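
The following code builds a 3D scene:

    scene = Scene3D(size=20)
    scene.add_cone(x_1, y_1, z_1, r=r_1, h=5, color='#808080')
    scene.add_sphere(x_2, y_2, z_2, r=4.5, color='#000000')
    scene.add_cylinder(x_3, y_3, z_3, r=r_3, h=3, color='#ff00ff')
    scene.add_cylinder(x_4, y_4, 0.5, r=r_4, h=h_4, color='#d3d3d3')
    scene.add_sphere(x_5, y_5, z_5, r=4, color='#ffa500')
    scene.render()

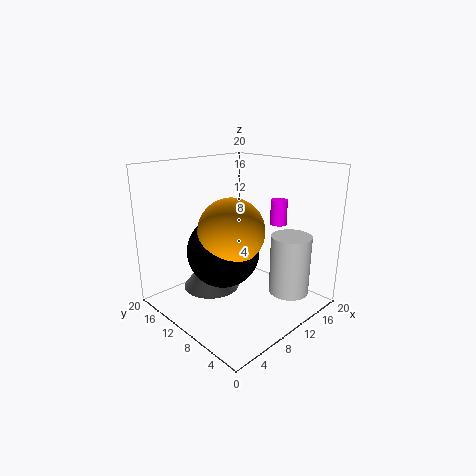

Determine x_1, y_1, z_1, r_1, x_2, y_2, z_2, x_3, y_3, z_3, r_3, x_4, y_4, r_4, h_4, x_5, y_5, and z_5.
x_1 = 7.5, y_1 = 13, z_1 = 2.5, r_1 = 4, x_2 = 5.5, y_2 = 8, z_2 = 10, x_3 = 10.5, y_3 = 3.5, z_3 = 13.5, r_3 = 1, x_4 = 17, y_4 = 6, r_4 = 3, h_4 = 9, x_5 = 5.5, y_5 = 6.5, z_5 = 13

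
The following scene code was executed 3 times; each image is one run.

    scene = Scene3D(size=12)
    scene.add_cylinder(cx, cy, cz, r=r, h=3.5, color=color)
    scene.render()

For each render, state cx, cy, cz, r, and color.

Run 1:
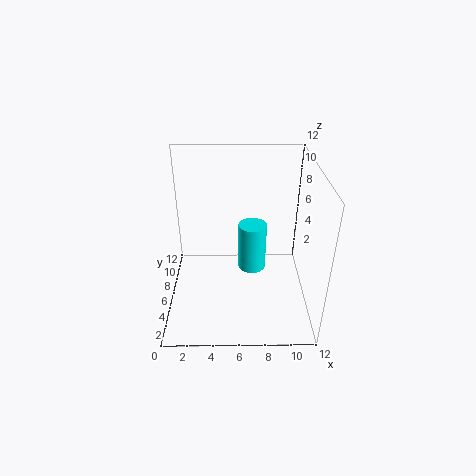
cx = 7, cy = 3, cz = 5.5, r = 1, color = 'cyan'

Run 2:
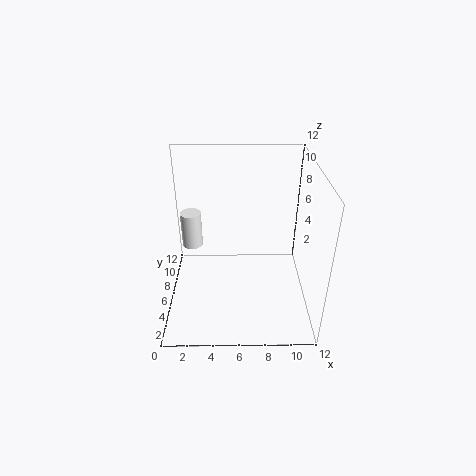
cx = 1.5, cy = 10.5, cz = 2.5, r = 1, color = 'white'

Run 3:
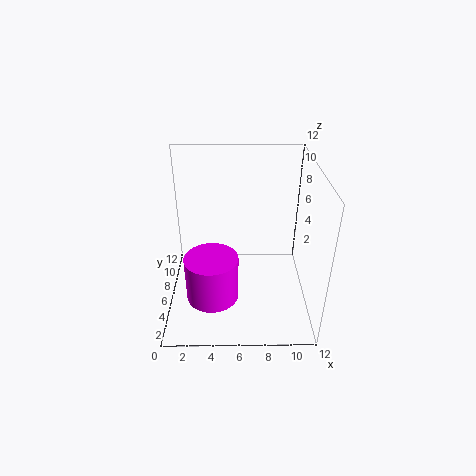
cx = 4, cy = 2.5, cz = 3, r = 2, color = 'magenta'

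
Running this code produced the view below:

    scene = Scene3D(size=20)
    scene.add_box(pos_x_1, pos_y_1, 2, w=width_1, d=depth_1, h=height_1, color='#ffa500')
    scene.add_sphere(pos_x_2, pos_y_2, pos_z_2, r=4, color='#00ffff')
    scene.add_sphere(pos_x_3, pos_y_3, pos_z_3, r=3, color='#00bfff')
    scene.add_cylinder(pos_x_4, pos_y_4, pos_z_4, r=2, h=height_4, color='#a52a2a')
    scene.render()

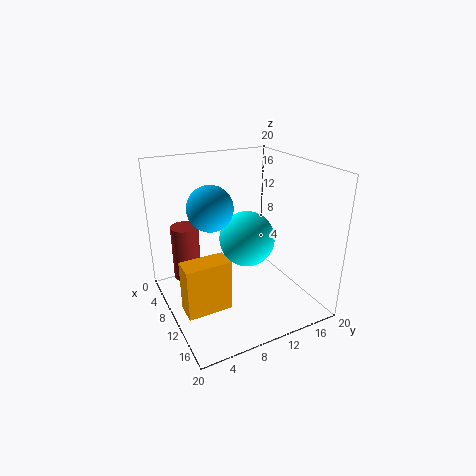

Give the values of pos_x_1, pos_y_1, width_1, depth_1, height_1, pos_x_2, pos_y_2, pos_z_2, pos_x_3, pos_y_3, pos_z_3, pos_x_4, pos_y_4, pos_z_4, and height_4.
pos_x_1 = 11; pos_y_1 = 1; width_1 = 3; depth_1 = 6; height_1 = 7; pos_x_2 = 9; pos_y_2 = 12; pos_z_2 = 9; pos_x_3 = 10; pos_y_3 = 6; pos_z_3 = 15; pos_x_4 = 5; pos_y_4 = 4; pos_z_4 = 3; height_4 = 8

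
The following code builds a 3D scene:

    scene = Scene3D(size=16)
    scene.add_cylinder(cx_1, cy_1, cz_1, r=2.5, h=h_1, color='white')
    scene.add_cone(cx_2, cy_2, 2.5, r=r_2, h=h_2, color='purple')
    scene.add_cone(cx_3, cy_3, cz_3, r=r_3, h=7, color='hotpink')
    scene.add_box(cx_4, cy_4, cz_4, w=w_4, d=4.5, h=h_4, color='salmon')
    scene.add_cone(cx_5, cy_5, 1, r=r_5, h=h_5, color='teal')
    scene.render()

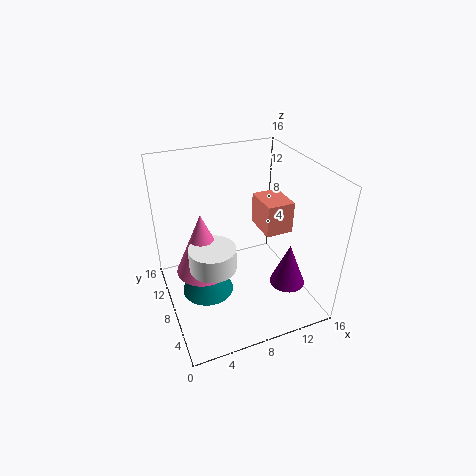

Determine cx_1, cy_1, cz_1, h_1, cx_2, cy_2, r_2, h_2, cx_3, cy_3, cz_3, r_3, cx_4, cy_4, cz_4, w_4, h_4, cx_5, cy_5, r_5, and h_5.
cx_1 = 4.5
cy_1 = 6.5
cz_1 = 6
h_1 = 2.5
cx_2 = 13
cy_2 = 5
r_2 = 2
h_2 = 5
cx_3 = 4
cy_3 = 8.5
cz_3 = 4.5
r_3 = 3
cx_4 = 12.5
cy_4 = 9.5
cz_4 = 6
w_4 = 3.5
h_4 = 4
cx_5 = 4.5
cy_5 = 9
r_5 = 3
h_5 = 4.5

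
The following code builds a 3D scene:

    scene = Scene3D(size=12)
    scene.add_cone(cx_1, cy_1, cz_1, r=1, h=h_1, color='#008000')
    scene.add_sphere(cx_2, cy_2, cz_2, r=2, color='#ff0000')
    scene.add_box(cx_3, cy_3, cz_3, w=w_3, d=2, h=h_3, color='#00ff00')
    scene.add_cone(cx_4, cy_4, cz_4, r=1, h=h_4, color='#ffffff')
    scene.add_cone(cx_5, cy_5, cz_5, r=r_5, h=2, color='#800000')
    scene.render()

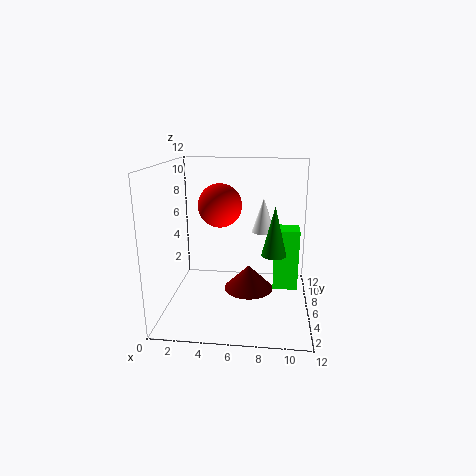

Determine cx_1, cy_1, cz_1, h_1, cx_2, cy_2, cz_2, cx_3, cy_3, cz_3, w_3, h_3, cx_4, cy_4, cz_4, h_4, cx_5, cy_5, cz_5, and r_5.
cx_1 = 9, cy_1 = 5, cz_1 = 5, h_1 = 4, cx_2 = 4, cy_2 = 9, cz_2 = 8, cx_3 = 9, cy_3 = 5, cz_3 = 2, w_3 = 2, h_3 = 5, cx_4 = 8, cy_4 = 8, cz_4 = 6, h_4 = 3, cx_5 = 7, cy_5 = 5, cz_5 = 2, r_5 = 2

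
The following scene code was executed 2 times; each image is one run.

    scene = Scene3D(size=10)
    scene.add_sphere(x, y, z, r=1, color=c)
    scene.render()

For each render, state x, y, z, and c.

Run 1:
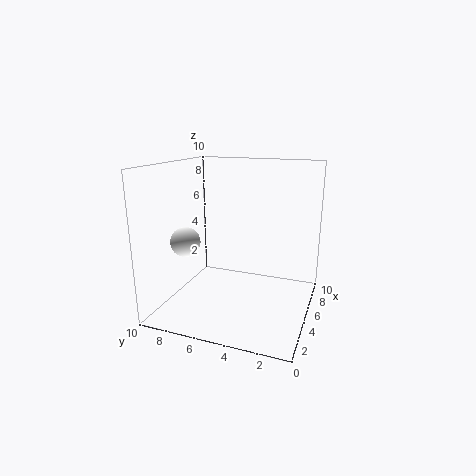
x = 3, y = 8, z = 5, c = 'white'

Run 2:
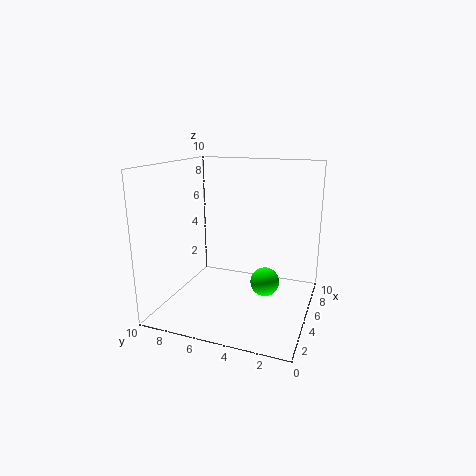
x = 5, y = 3, z = 2, c = 'lime'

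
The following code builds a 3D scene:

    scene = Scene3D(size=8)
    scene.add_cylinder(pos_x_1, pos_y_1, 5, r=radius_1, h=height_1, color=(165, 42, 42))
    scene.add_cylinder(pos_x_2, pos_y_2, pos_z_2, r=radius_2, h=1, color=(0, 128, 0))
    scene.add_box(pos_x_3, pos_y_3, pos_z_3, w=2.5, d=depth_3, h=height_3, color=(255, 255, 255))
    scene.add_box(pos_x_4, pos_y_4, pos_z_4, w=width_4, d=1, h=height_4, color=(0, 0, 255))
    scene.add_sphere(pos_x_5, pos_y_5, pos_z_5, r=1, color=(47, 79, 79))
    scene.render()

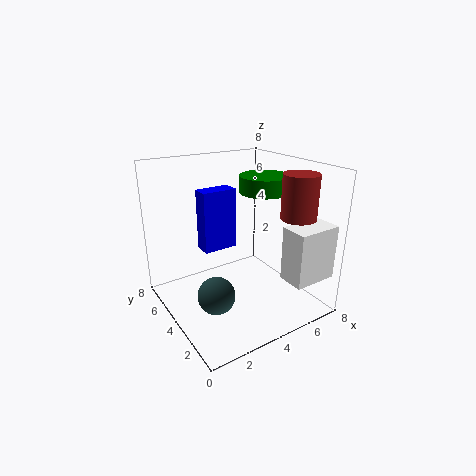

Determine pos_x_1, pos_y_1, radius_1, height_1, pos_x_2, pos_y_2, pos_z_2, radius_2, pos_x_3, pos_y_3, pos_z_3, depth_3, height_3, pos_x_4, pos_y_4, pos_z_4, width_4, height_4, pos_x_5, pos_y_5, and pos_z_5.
pos_x_1 = 7, pos_y_1 = 2.5, radius_1 = 1, height_1 = 2.5, pos_x_2 = 6.5, pos_y_2 = 5, pos_z_2 = 6, radius_2 = 1.5, pos_x_3 = 5.5, pos_y_3 = 0.5, pos_z_3 = 2, depth_3 = 1.5, height_3 = 3, pos_x_4 = 2.5, pos_y_4 = 5, pos_z_4 = 3, width_4 = 2, height_4 = 3.5, pos_x_5 = 2, pos_y_5 = 3, pos_z_5 = 1.5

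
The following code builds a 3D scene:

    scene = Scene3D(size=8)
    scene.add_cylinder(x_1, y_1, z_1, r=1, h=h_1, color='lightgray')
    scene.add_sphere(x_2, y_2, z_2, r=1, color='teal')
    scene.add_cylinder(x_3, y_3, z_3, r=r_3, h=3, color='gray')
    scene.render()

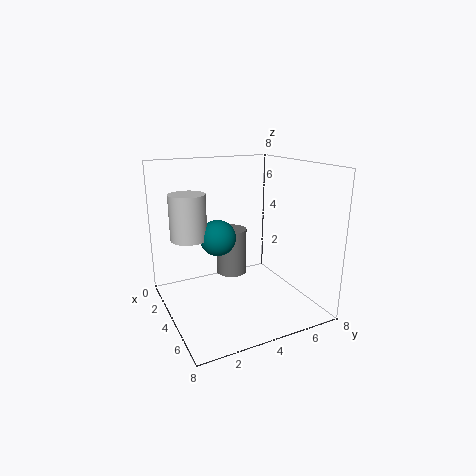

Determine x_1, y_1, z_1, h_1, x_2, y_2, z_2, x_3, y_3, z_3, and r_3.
x_1 = 3, y_1 = 1.5, z_1 = 4, h_1 = 2.5, x_2 = 3.5, y_2 = 3, z_2 = 4, x_3 = 1, y_3 = 5, z_3 = 0.5, r_3 = 1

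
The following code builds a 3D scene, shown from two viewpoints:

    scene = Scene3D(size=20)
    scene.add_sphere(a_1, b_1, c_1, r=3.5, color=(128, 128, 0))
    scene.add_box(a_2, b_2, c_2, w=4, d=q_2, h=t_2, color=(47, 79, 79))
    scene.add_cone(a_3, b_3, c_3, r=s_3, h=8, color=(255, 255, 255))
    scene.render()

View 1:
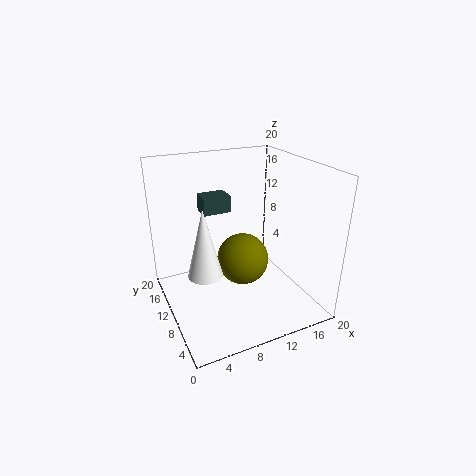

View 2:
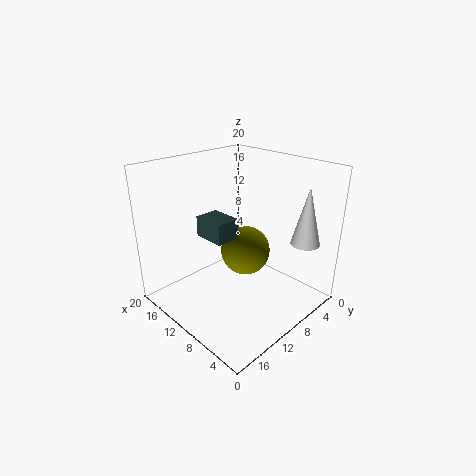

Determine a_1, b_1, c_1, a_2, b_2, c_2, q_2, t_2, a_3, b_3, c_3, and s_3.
a_1 = 10; b_1 = 8.5; c_1 = 7.5; a_2 = 6.5; b_2 = 13.5; c_2 = 12.5; q_2 = 3; t_2 = 2.5; a_3 = 3; b_3 = 4; c_3 = 9.5; s_3 = 2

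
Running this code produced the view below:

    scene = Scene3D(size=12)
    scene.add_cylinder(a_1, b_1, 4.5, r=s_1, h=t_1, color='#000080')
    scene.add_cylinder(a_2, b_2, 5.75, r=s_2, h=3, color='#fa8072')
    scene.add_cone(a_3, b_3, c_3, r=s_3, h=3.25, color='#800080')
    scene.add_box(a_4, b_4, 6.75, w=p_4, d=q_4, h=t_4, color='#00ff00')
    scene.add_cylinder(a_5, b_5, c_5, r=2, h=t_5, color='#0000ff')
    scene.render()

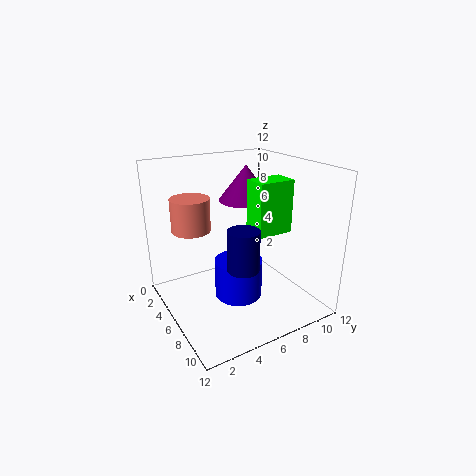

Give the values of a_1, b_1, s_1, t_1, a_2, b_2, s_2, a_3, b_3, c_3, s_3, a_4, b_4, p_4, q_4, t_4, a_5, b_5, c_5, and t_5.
a_1 = 8.5, b_1 = 5, s_1 = 1.25, t_1 = 3.25, a_2 = 2, b_2 = 3.5, s_2 = 1.75, a_3 = 2.75, b_3 = 8.75, c_3 = 8, s_3 = 2.5, a_4 = 6.5, b_4 = 6.5, p_4 = 2, q_4 = 3, t_4 = 4.25, a_5 = 6.5, b_5 = 5.75, c_5 = 1, t_5 = 3.25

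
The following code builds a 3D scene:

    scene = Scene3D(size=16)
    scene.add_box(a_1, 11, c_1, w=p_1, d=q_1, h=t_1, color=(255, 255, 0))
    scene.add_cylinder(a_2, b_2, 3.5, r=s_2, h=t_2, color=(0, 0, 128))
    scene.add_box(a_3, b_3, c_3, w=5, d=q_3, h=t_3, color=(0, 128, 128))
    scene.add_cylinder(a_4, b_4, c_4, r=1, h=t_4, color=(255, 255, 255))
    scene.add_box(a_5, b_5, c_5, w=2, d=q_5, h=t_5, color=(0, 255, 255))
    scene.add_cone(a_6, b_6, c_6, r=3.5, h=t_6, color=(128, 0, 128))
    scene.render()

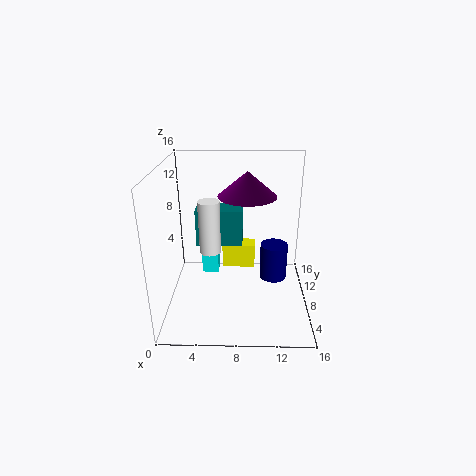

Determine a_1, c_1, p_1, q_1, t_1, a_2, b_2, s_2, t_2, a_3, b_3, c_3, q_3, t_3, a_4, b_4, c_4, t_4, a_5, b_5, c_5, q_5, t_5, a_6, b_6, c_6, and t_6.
a_1 = 6; c_1 = 2.5; p_1 = 4; q_1 = 2; t_1 = 3; a_2 = 12; b_2 = 7.5; s_2 = 1.5; t_2 = 4; a_3 = 3.5; b_3 = 7; c_3 = 7.5; q_3 = 2.5; t_3 = 4; a_4 = 5.5; b_4 = 3; c_4 = 9; t_4 = 5; a_5 = 3.5; b_5 = 10.5; c_5 = 2; q_5 = 3; t_5 = 2.5; a_6 = 9; b_6 = 12; c_6 = 11.5; t_6 = 3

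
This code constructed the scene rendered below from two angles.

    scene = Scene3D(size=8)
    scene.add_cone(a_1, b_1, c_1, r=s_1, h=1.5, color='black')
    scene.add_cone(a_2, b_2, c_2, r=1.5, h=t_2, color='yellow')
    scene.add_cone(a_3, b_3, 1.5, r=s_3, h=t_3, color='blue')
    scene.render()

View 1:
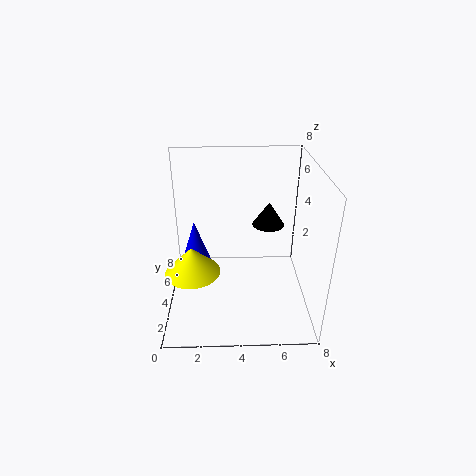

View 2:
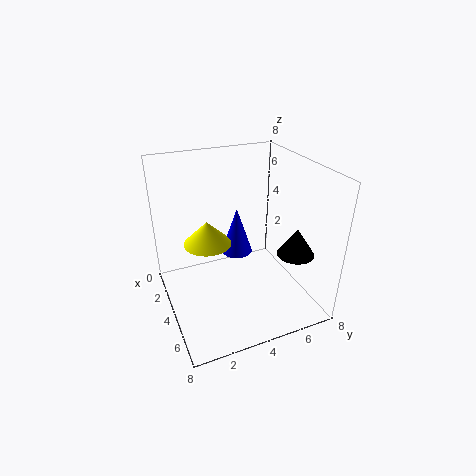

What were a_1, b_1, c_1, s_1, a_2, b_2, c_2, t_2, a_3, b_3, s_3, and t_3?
a_1 = 6; b_1 = 6.5; c_1 = 3.5; s_1 = 1; a_2 = 1.5; b_2 = 3; c_2 = 2.5; t_2 = 1.5; a_3 = 1.5; b_3 = 5; s_3 = 1; t_3 = 3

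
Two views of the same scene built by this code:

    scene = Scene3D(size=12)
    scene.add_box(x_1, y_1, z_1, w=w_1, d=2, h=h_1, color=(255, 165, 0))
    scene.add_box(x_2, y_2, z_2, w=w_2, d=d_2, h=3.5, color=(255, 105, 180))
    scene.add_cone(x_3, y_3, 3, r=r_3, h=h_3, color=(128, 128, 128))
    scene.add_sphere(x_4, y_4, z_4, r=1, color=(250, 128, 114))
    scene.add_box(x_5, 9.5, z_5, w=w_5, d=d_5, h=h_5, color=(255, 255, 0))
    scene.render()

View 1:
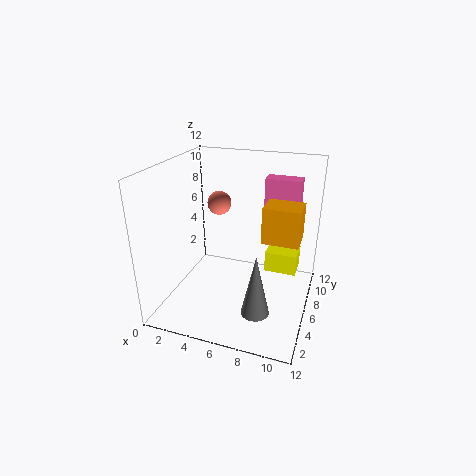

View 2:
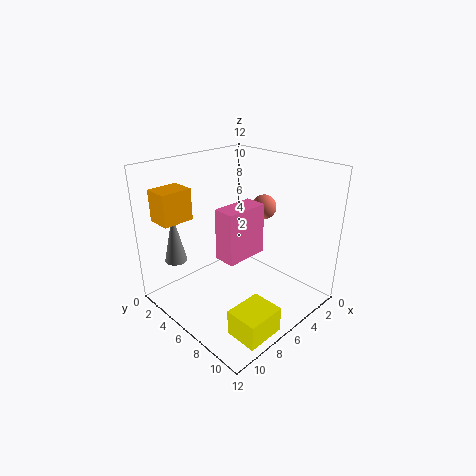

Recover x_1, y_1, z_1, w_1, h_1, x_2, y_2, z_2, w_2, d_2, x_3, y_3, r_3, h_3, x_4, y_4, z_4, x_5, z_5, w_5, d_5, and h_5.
x_1 = 9
y_1 = 2
z_1 = 8
w_1 = 2.5
h_1 = 2.5
x_2 = 7.5
y_2 = 8.5
z_2 = 7
w_2 = 3
d_2 = 1.5
x_3 = 9
y_3 = 1
r_3 = 1
h_3 = 4.5
x_4 = 4
y_4 = 7
z_4 = 8.5
x_5 = 7.5
z_5 = 1
w_5 = 3
d_5 = 2.5
h_5 = 2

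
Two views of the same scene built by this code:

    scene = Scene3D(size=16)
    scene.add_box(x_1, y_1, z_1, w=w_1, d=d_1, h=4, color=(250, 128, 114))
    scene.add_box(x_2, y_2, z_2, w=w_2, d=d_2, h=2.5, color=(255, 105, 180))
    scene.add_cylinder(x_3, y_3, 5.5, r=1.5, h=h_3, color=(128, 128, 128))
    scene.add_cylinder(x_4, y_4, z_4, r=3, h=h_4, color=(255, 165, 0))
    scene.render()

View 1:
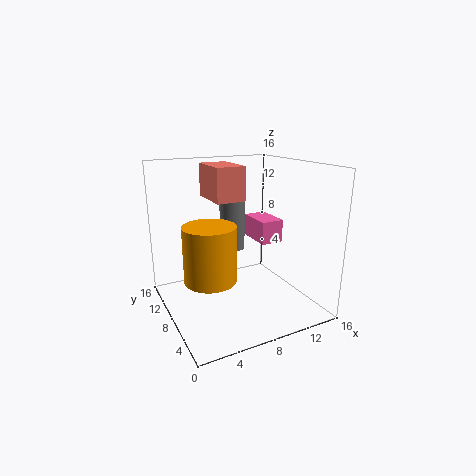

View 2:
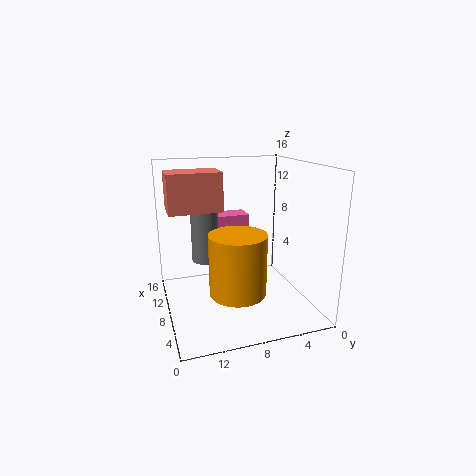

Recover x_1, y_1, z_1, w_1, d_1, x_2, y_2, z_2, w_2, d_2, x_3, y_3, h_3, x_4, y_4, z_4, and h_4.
x_1 = 6.5
y_1 = 10
z_1 = 11.5
w_1 = 3.5
d_1 = 5.5
x_2 = 10
y_2 = 6
z_2 = 7.5
w_2 = 2.5
d_2 = 4
x_3 = 9
y_3 = 11.5
h_3 = 8
x_4 = 5
y_4 = 9
z_4 = 3
h_4 = 6.5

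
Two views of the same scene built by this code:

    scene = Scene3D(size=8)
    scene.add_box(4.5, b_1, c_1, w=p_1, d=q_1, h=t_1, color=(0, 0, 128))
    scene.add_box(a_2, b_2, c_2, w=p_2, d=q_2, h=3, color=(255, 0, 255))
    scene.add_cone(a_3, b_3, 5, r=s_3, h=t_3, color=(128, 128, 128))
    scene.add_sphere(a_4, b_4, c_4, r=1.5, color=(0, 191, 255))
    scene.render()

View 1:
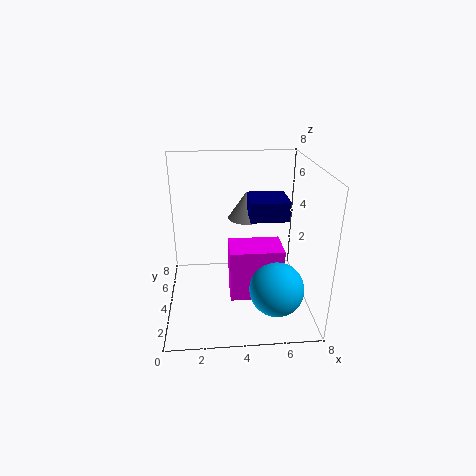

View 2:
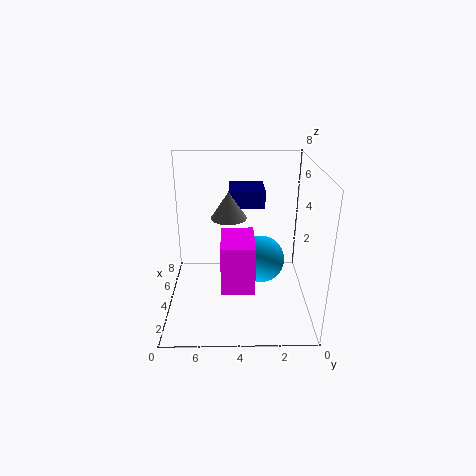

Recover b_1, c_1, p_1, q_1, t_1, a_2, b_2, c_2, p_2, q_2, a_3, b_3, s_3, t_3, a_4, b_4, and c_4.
b_1 = 2.5
c_1 = 5.5
p_1 = 2
q_1 = 2
t_1 = 1
a_2 = 3.5
b_2 = 3
c_2 = 0.5
p_2 = 3
q_2 = 2
a_3 = 4.5
b_3 = 4.5
s_3 = 1
t_3 = 1.5
a_4 = 6
b_4 = 2.5
c_4 = 1.5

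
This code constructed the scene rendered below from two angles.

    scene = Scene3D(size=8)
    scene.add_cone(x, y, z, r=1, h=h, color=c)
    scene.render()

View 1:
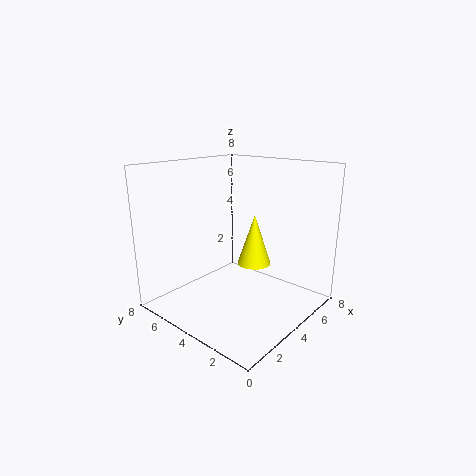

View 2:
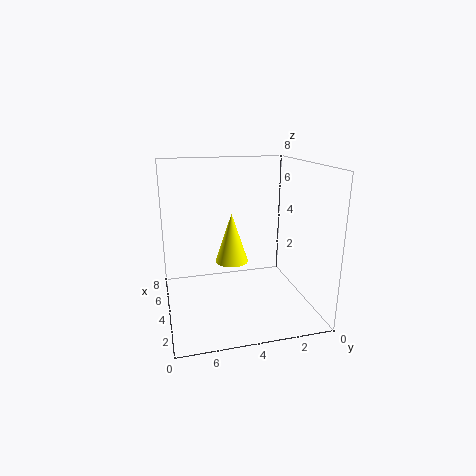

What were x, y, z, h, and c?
x = 5.5, y = 4, z = 2, h = 3, c = 'yellow'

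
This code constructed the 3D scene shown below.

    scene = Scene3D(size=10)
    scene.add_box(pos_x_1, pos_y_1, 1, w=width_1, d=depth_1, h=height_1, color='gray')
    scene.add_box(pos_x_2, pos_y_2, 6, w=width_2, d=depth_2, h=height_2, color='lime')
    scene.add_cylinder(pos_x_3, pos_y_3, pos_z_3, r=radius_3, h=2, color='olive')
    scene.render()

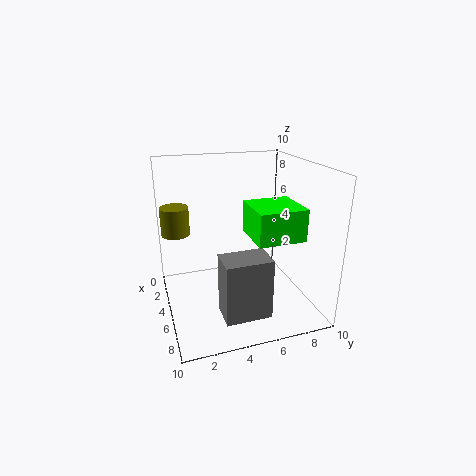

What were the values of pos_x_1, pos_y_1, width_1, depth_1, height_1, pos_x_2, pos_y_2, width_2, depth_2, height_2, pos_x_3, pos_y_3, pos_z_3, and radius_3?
pos_x_1 = 7, pos_y_1 = 3, width_1 = 2, depth_1 = 3, height_1 = 4, pos_x_2 = 6, pos_y_2 = 5, width_2 = 3, depth_2 = 3, height_2 = 2, pos_x_3 = 3, pos_y_3 = 1, pos_z_3 = 5, radius_3 = 1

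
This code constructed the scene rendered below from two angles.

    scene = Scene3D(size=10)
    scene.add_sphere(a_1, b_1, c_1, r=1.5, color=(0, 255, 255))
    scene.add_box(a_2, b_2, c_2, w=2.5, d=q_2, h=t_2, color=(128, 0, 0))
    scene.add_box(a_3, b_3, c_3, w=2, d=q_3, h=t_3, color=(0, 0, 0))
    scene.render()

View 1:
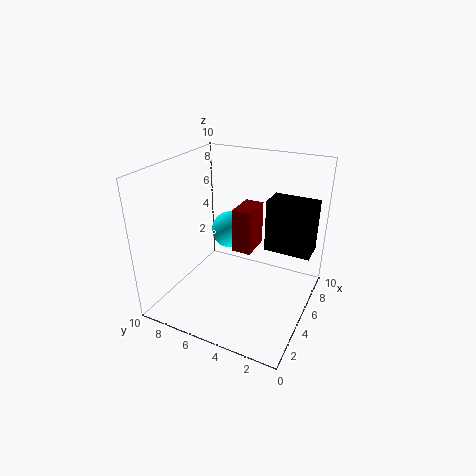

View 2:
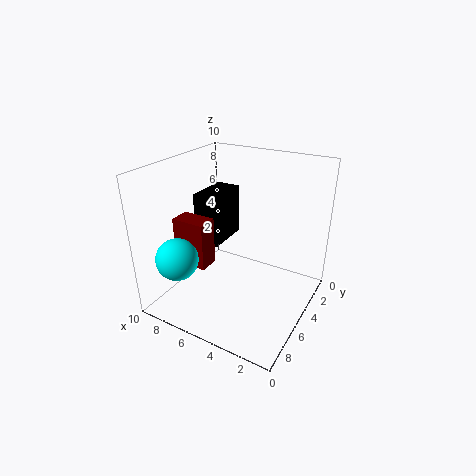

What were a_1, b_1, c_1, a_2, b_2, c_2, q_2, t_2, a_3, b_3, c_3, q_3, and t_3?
a_1 = 8.5; b_1 = 7.5; c_1 = 3.5; a_2 = 7; b_2 = 5; c_2 = 2.5; q_2 = 1.5; t_2 = 3.5; a_3 = 7.5; b_3 = 0.5; c_3 = 3; q_3 = 3.5; t_3 = 4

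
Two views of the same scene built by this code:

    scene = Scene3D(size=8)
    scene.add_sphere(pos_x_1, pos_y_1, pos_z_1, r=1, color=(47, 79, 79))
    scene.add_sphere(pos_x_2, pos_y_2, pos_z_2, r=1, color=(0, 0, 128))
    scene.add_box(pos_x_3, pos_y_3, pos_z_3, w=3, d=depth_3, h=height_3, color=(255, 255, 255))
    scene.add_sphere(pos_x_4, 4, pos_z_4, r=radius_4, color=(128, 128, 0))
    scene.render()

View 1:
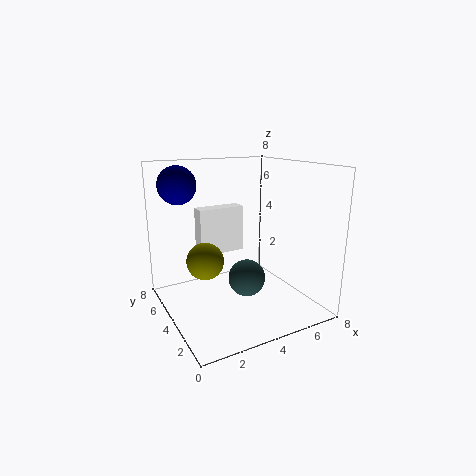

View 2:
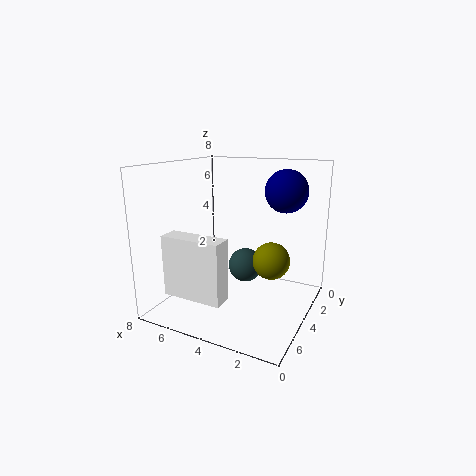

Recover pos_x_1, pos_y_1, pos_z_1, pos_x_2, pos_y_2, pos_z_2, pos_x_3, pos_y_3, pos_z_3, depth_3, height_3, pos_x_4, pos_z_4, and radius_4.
pos_x_1 = 4
pos_y_1 = 3
pos_z_1 = 2
pos_x_2 = 1
pos_y_2 = 5
pos_z_2 = 7
pos_x_3 = 3
pos_y_3 = 7
pos_z_3 = 2
depth_3 = 1
height_3 = 3
pos_x_4 = 2
pos_z_4 = 3
radius_4 = 1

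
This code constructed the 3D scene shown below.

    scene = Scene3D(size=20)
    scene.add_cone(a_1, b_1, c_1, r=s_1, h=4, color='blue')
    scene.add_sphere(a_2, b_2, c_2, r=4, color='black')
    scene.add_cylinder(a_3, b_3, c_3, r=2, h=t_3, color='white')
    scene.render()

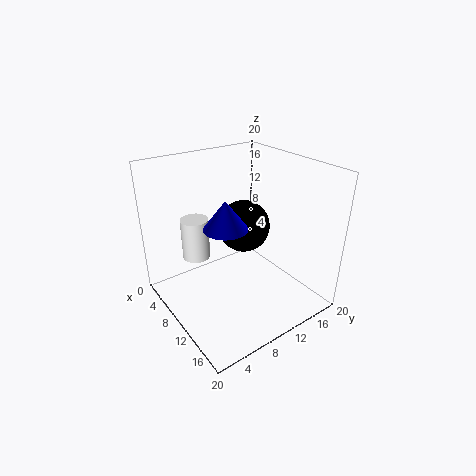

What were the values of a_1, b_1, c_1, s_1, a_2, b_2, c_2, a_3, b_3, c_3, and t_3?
a_1 = 10, b_1 = 8, c_1 = 12, s_1 = 3, a_2 = 6, b_2 = 14, c_2 = 9, a_3 = 5, b_3 = 6, c_3 = 6, t_3 = 6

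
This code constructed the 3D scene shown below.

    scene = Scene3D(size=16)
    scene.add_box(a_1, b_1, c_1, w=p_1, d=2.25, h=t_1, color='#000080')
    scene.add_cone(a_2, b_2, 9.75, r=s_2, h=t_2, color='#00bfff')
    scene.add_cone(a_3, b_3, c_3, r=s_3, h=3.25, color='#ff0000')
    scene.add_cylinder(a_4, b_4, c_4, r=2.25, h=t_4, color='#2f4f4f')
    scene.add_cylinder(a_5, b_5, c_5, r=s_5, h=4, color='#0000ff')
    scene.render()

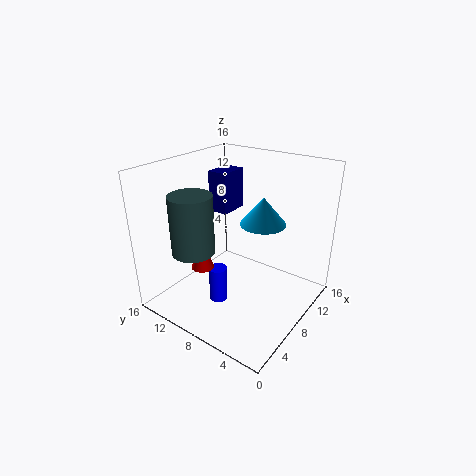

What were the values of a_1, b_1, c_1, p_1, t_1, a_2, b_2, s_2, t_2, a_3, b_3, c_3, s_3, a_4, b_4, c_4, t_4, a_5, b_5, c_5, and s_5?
a_1 = 7.75
b_1 = 9.5
c_1 = 10.5
p_1 = 3.25
t_1 = 4.5
a_2 = 9.5
b_2 = 5.75
s_2 = 2.5
t_2 = 3
a_3 = 4.5
b_3 = 10.25
c_3 = 5.25
s_3 = 1.25
a_4 = 3.5
b_4 = 10.5
c_4 = 7.5
t_4 = 6.25
a_5 = 5.25
b_5 = 8.75
c_5 = 1.25
s_5 = 1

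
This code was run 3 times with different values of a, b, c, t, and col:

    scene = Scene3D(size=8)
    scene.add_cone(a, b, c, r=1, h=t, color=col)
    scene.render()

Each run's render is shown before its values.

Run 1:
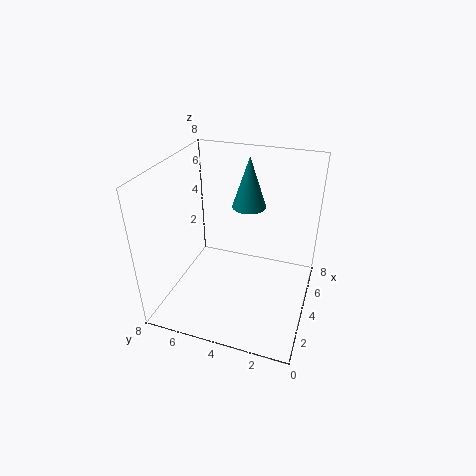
a = 6
b = 4
c = 5
t = 3
col = 'teal'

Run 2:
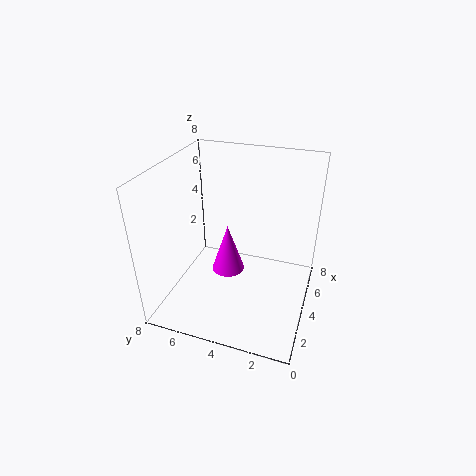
a = 5
b = 5
c = 1
t = 3
col = 'magenta'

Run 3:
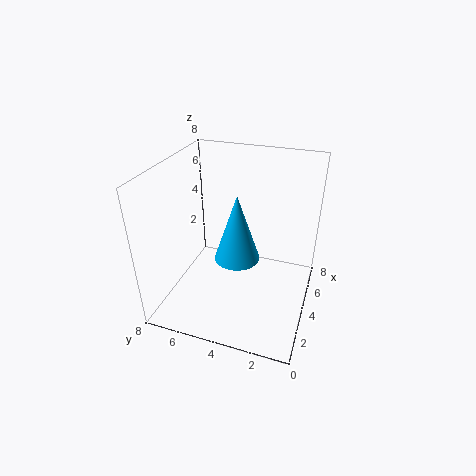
a = 1
b = 3
c = 5
t = 3
col = 'deepskyblue'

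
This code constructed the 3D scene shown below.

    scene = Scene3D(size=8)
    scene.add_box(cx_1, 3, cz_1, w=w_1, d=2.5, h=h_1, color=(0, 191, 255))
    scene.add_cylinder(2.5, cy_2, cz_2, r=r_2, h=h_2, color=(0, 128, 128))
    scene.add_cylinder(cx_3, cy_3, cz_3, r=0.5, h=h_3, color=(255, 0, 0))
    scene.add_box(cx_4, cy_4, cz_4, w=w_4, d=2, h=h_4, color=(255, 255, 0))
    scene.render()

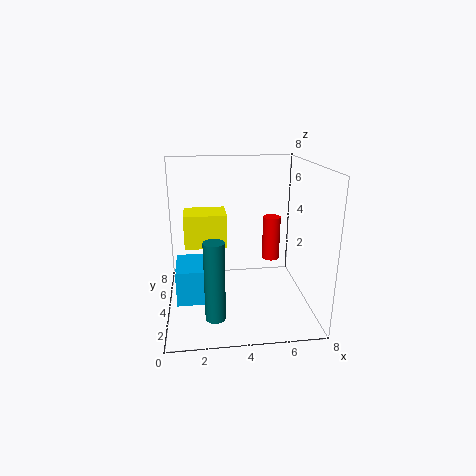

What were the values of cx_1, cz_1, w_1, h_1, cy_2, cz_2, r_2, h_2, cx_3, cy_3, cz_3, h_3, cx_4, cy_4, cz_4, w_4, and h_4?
cx_1 = 0.5
cz_1 = 0.5
w_1 = 2
h_1 = 2
cy_2 = 1
cz_2 = 1
r_2 = 0.5
h_2 = 4
cx_3 = 6
cy_3 = 4.5
cz_3 = 2.5
h_3 = 2.5
cx_4 = 1
cy_4 = 5
cz_4 = 3
w_4 = 2.5
h_4 = 2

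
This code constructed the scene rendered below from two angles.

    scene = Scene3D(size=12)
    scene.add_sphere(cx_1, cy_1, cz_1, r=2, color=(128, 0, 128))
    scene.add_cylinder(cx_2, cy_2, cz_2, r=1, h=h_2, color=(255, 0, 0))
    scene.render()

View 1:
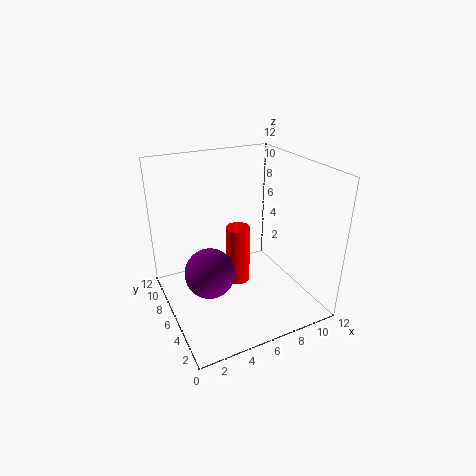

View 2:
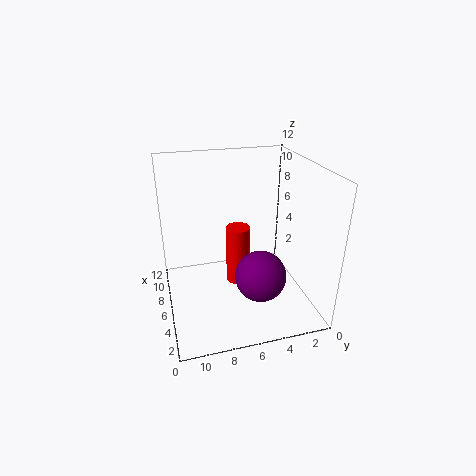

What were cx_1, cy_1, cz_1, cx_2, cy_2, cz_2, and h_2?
cx_1 = 3, cy_1 = 5, cz_1 = 4, cx_2 = 6, cy_2 = 6, cz_2 = 2, h_2 = 5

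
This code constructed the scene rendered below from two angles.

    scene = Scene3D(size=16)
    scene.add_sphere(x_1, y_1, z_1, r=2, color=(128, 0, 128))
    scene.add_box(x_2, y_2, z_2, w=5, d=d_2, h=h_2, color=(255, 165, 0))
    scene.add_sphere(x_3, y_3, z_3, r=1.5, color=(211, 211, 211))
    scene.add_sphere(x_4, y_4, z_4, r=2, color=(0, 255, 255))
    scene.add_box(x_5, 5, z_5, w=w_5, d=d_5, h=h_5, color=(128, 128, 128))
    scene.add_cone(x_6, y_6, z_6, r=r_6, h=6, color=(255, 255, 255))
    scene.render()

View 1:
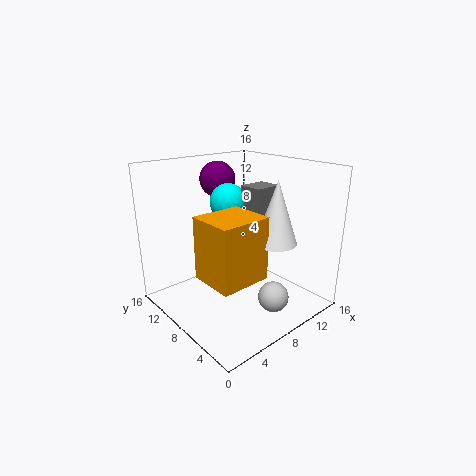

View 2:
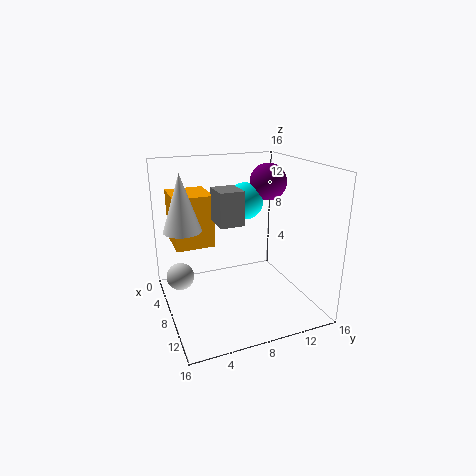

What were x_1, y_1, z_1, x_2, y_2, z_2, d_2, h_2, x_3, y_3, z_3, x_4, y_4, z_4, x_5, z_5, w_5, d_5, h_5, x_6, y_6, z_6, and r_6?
x_1 = 8; y_1 = 11.5; z_1 = 14; x_2 = 1; y_2 = 1.5; z_2 = 6.5; d_2 = 4.5; h_2 = 6; x_3 = 7; y_3 = 1.5; z_3 = 4; x_4 = 7.5; y_4 = 9; z_4 = 12; x_5 = 8; z_5 = 10.5; w_5 = 3; d_5 = 2.5; h_5 = 3.5; x_6 = 7.5; y_6 = 2; z_6 = 9.5; r_6 = 2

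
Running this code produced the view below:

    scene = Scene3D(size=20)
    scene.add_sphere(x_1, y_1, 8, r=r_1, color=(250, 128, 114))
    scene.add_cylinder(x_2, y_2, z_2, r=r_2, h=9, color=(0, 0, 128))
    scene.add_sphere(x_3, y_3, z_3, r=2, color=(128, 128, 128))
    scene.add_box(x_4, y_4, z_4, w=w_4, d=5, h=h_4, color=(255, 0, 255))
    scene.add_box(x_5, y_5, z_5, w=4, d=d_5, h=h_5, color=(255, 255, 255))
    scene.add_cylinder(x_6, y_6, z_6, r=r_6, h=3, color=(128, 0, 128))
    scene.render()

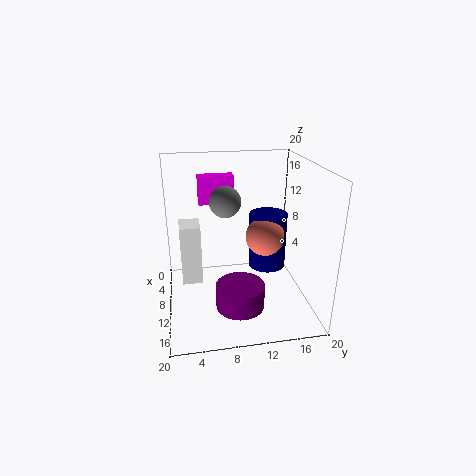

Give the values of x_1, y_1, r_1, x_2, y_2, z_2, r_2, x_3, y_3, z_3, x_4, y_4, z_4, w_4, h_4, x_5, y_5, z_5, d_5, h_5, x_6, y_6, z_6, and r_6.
x_1 = 6, y_1 = 15, r_1 = 3, x_2 = 4, y_2 = 16, z_2 = 2, r_2 = 3, x_3 = 12, y_3 = 8, z_3 = 16, x_4 = 5, y_4 = 5, z_4 = 14, w_4 = 2, h_4 = 4, x_5 = 4, y_5 = 2, z_5 = 2, d_5 = 3, h_5 = 9, x_6 = 17, y_6 = 9, z_6 = 4, r_6 = 3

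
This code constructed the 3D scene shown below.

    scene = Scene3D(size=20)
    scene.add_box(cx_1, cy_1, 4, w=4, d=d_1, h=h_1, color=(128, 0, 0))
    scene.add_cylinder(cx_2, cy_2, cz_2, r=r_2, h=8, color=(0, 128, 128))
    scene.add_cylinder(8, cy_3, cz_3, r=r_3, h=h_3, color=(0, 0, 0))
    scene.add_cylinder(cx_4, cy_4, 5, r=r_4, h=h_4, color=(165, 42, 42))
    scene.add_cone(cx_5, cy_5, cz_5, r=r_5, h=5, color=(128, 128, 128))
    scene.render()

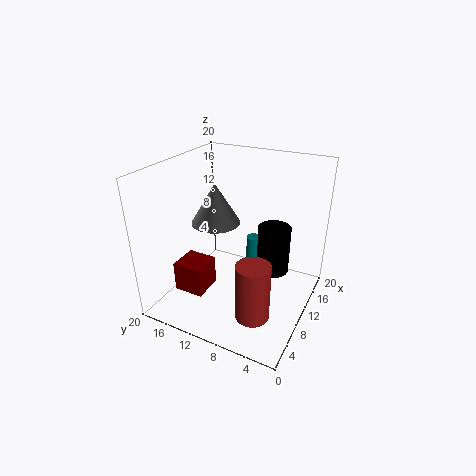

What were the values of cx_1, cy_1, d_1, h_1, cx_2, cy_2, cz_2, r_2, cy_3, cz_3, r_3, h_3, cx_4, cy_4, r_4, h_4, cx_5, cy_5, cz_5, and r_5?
cx_1 = 3
cy_1 = 12
d_1 = 4
h_1 = 4
cx_2 = 13
cy_2 = 9
cz_2 = 1
r_2 = 1
cy_3 = 4
cz_3 = 8
r_3 = 2
h_3 = 6
cx_4 = 2
cy_4 = 4
r_4 = 2
h_4 = 7
cx_5 = 6
cy_5 = 11
cz_5 = 14
r_5 = 3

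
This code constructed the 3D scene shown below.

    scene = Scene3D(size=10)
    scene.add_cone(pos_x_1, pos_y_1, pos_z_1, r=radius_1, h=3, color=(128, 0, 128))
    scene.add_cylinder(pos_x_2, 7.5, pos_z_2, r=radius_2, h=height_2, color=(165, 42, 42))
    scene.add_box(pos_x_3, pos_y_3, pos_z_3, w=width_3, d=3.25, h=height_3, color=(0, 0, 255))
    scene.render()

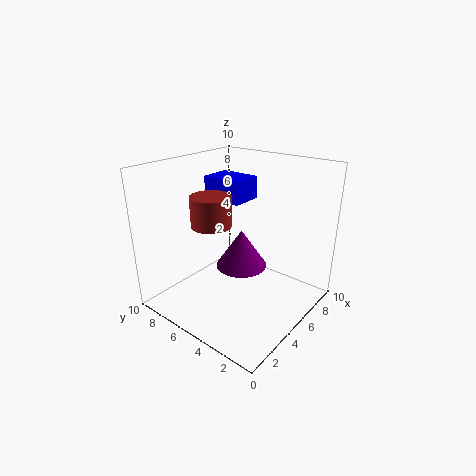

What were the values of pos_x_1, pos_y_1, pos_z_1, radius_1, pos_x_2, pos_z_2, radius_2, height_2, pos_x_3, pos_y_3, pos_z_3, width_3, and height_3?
pos_x_1 = 7
pos_y_1 = 6.25
pos_z_1 = 1.5
radius_1 = 2
pos_x_2 = 5
pos_z_2 = 5.25
radius_2 = 1.5
height_2 = 2.25
pos_x_3 = 6.75
pos_y_3 = 6.5
pos_z_3 = 6.5
width_3 = 2.5
height_3 = 1.75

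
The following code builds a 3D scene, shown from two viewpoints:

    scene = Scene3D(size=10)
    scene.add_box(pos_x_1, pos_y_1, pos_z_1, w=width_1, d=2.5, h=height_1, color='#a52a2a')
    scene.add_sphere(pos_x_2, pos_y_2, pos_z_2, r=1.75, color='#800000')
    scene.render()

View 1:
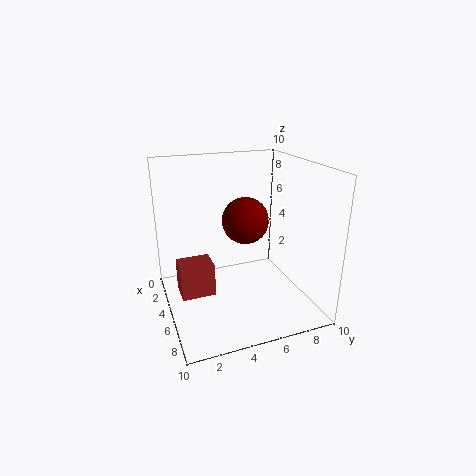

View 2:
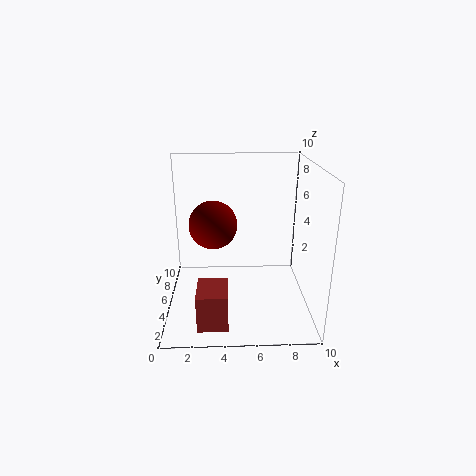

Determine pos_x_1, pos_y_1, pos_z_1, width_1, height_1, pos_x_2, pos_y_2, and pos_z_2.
pos_x_1 = 2.25, pos_y_1 = 1, pos_z_1 = 0.25, width_1 = 2, height_1 = 2.5, pos_x_2 = 3.25, pos_y_2 = 6.25, pos_z_2 = 5.5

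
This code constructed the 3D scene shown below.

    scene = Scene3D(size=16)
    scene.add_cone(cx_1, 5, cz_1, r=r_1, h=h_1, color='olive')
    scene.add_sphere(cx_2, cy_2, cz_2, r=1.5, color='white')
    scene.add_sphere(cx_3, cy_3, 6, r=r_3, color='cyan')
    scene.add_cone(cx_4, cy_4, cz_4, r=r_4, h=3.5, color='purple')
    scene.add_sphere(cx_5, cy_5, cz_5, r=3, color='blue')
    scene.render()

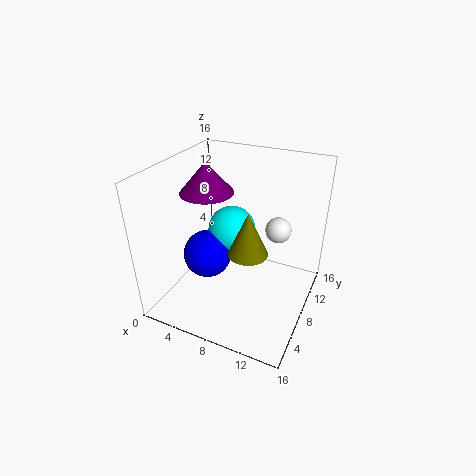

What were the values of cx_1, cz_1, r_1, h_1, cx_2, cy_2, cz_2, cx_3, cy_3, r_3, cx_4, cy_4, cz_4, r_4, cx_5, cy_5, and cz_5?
cx_1 = 10.5
cz_1 = 8.5
r_1 = 2
h_1 = 4.5
cx_2 = 11.5
cy_2 = 11.5
cz_2 = 8
cx_3 = 5
cy_3 = 12.5
r_3 = 3
cx_4 = 4
cy_4 = 8.5
cz_4 = 12.5
r_4 = 3
cx_5 = 3
cy_5 = 9.5
cz_5 = 3.5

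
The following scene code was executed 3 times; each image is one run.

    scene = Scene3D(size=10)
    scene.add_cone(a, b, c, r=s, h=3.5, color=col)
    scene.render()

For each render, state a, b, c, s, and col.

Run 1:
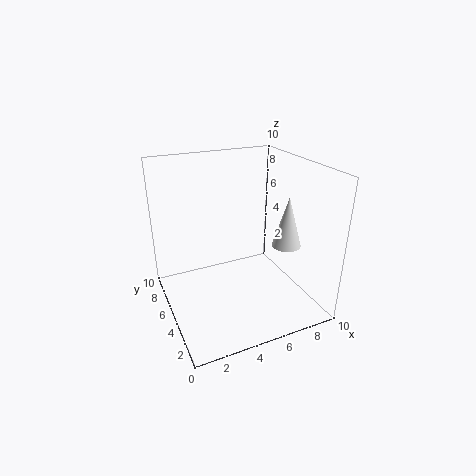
a = 8
b = 3.5
c = 4.5
s = 1
col = 'white'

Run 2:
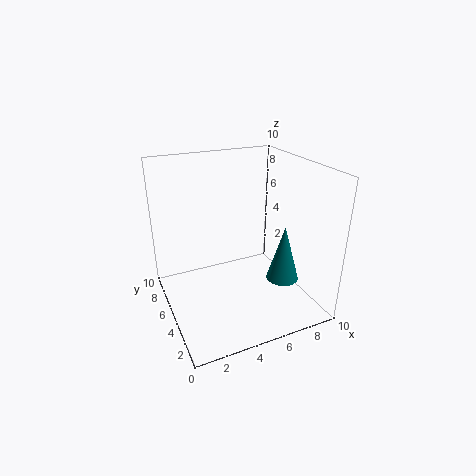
a = 6.5
b = 1.5
c = 3.5
s = 1
col = 'teal'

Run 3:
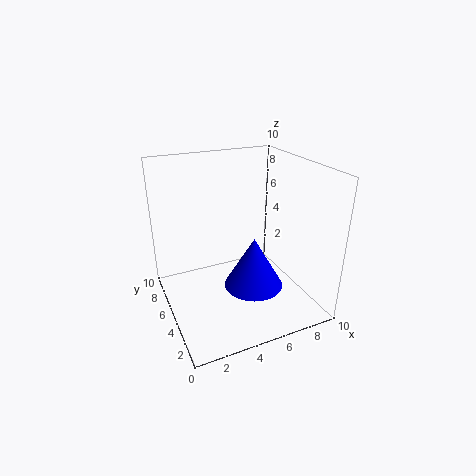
a = 5.5
b = 3.5
c = 2
s = 2
col = 'blue'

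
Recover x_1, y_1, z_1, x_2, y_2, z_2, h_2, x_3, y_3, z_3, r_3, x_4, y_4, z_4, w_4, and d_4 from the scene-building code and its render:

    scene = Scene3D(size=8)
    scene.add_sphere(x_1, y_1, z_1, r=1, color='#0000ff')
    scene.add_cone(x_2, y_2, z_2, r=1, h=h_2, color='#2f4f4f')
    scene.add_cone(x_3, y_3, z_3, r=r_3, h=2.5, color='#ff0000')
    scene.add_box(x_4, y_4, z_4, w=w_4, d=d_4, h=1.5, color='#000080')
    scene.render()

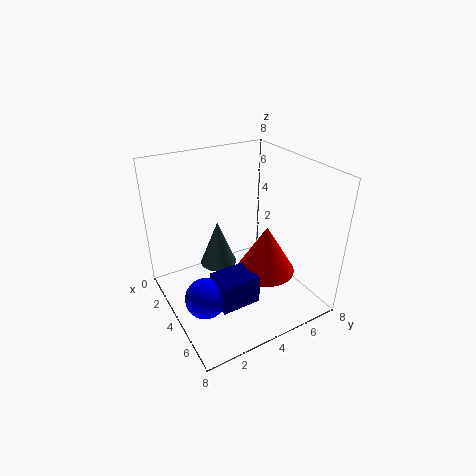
x_1 = 6, y_1 = 1, z_1 = 2.5, x_2 = 3.5, y_2 = 3, z_2 = 2.5, h_2 = 2.5, x_3 = 6, y_3 = 4.5, z_3 = 3, r_3 = 1.5, x_4 = 5.5, y_4 = 1.5, z_4 = 2, w_4 = 1.5, d_4 = 2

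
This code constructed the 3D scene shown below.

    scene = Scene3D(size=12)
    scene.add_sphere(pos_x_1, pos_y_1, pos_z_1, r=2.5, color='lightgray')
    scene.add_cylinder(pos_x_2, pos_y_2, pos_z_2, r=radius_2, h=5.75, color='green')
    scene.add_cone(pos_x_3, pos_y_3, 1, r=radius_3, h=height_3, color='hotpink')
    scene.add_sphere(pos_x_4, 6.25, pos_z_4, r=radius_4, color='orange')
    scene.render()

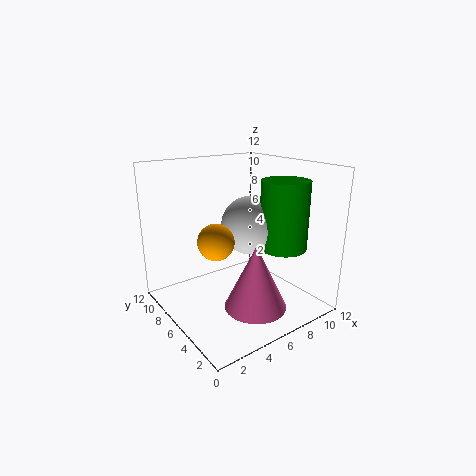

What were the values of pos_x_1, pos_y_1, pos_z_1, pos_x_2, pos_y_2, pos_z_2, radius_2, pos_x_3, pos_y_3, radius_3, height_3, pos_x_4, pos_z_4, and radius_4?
pos_x_1 = 7.5, pos_y_1 = 6.25, pos_z_1 = 6.75, pos_x_2 = 9.25, pos_y_2 = 4, pos_z_2 = 5, radius_2 = 2, pos_x_3 = 5.75, pos_y_3 = 3.25, radius_3 = 2.5, height_3 = 5.25, pos_x_4 = 4, pos_z_4 = 6, radius_4 = 1.5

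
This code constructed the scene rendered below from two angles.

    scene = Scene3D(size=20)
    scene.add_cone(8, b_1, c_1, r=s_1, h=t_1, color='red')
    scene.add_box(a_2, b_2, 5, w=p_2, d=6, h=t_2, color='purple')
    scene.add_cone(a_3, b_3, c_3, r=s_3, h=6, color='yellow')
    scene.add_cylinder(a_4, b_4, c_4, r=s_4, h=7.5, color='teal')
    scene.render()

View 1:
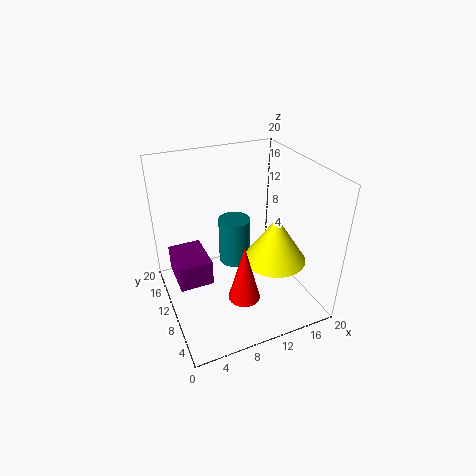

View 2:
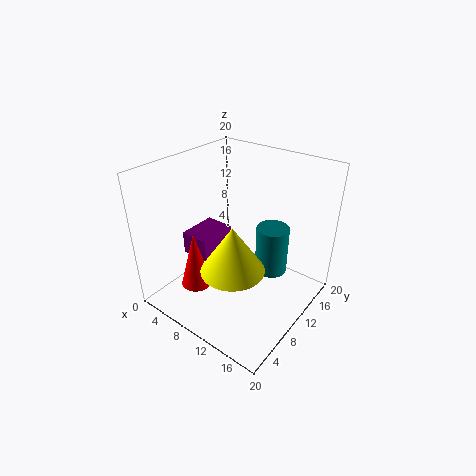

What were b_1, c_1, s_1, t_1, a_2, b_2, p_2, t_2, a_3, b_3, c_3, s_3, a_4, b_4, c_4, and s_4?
b_1 = 3.5
c_1 = 5.5
s_1 = 2
t_1 = 7.5
a_2 = 1
b_2 = 8
p_2 = 4.5
t_2 = 3.5
a_3 = 13
b_3 = 5
c_3 = 9
s_3 = 4
a_4 = 12
b_4 = 16
c_4 = 2
s_4 = 2.5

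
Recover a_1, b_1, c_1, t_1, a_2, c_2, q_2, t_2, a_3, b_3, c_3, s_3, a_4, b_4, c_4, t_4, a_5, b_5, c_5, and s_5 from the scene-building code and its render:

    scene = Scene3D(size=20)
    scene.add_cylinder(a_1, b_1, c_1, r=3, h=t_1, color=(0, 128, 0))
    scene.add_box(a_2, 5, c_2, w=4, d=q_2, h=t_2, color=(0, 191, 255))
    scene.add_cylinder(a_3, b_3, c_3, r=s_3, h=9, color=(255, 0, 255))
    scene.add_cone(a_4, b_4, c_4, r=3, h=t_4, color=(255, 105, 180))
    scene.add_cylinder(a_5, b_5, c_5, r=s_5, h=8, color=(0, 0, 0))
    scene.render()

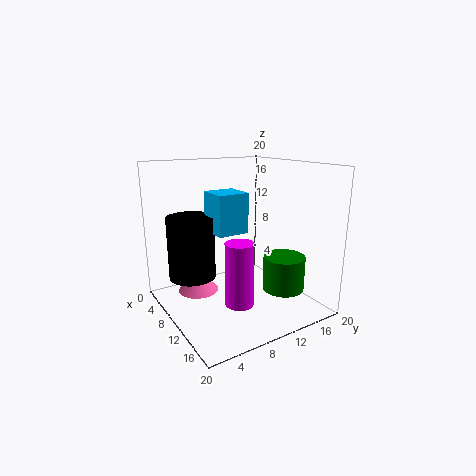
a_1 = 13; b_1 = 16; c_1 = 2; t_1 = 5; a_2 = 10; c_2 = 12; q_2 = 4; t_2 = 5; a_3 = 12; b_3 = 9; c_3 = 1; s_3 = 2; a_4 = 5; b_4 = 6; c_4 = 1; t_4 = 3; a_5 = 10; b_5 = 3; c_5 = 6; s_5 = 3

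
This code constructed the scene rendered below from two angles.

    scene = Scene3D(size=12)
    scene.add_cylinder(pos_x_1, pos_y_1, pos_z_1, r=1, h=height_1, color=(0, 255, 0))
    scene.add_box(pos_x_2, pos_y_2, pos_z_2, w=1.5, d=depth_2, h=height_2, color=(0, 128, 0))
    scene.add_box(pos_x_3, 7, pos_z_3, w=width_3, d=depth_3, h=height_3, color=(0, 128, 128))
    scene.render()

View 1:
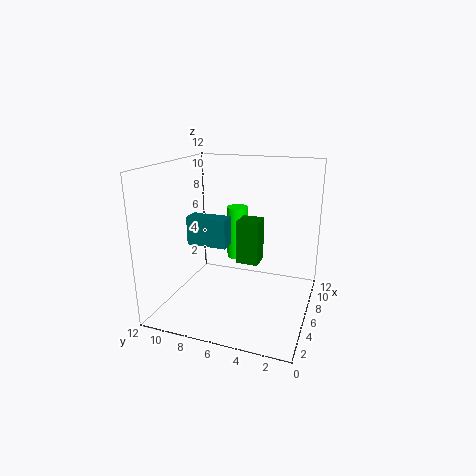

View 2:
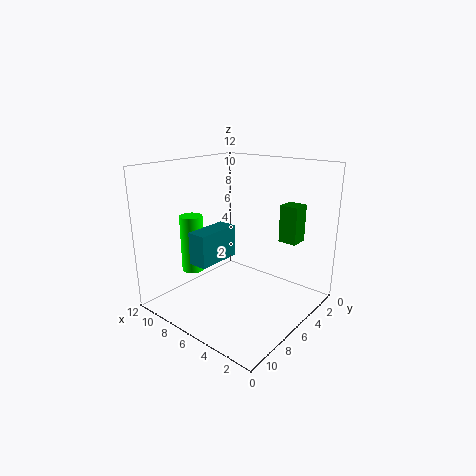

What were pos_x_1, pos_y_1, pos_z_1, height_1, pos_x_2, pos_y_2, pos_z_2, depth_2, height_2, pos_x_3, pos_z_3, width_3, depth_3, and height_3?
pos_x_1 = 10, pos_y_1 = 7.5, pos_z_1 = 2.5, height_1 = 5, pos_x_2 = 1.5, pos_y_2 = 3, pos_z_2 = 6, depth_2 = 1.5, height_2 = 3, pos_x_3 = 5.5, pos_z_3 = 5, width_3 = 1.5, depth_3 = 3.5, height_3 = 2.5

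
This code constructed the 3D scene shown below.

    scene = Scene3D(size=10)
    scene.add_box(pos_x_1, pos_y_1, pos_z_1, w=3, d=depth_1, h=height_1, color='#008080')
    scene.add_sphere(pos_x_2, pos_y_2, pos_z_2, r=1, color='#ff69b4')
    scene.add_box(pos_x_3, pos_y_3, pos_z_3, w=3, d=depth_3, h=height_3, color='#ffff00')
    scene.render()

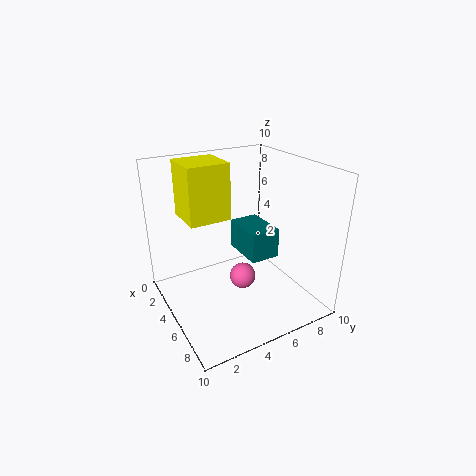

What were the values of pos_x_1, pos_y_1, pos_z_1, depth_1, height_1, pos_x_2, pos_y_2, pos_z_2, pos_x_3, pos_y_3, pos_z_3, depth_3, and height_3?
pos_x_1 = 4; pos_y_1 = 5; pos_z_1 = 4; depth_1 = 2; height_1 = 2; pos_x_2 = 4; pos_y_2 = 6; pos_z_2 = 1; pos_x_3 = 1; pos_y_3 = 2; pos_z_3 = 6; depth_3 = 3; height_3 = 4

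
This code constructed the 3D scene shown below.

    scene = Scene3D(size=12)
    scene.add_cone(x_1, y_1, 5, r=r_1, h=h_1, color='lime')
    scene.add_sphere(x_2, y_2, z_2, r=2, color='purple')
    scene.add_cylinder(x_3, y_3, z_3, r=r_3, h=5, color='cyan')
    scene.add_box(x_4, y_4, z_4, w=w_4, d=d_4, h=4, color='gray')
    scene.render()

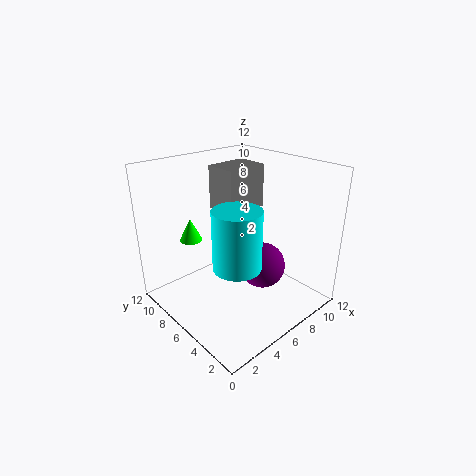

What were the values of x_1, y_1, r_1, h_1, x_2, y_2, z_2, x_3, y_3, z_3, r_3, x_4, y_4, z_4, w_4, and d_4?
x_1 = 4, y_1 = 10, r_1 = 1, h_1 = 2, x_2 = 8, y_2 = 5, z_2 = 3, x_3 = 5, y_3 = 5, z_3 = 4, r_3 = 2, x_4 = 7, y_4 = 8, z_4 = 7, w_4 = 4, d_4 = 3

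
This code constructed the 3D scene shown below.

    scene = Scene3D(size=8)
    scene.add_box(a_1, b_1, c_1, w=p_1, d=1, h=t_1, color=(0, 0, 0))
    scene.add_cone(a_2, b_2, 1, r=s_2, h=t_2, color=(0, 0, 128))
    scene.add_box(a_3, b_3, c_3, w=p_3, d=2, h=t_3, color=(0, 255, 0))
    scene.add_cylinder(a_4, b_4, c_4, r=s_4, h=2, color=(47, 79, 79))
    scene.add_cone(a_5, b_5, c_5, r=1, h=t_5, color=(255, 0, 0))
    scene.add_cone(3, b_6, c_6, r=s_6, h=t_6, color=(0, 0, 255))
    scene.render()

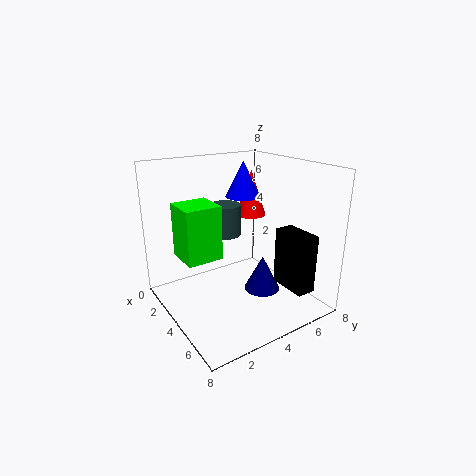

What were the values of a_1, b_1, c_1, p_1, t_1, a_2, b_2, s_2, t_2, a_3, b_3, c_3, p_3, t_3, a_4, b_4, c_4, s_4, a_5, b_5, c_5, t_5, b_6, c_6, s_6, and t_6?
a_1 = 6; b_1 = 5; c_1 = 2; p_1 = 2; t_1 = 3; a_2 = 5; b_2 = 5; s_2 = 1; t_2 = 2; a_3 = 2; b_3 = 1; c_3 = 3; p_3 = 2; t_3 = 3; a_4 = 1; b_4 = 5; c_4 = 3; s_4 = 1; a_5 = 1; b_5 = 7; c_5 = 4; t_5 = 3; b_6 = 5; c_6 = 6; s_6 = 1; t_6 = 2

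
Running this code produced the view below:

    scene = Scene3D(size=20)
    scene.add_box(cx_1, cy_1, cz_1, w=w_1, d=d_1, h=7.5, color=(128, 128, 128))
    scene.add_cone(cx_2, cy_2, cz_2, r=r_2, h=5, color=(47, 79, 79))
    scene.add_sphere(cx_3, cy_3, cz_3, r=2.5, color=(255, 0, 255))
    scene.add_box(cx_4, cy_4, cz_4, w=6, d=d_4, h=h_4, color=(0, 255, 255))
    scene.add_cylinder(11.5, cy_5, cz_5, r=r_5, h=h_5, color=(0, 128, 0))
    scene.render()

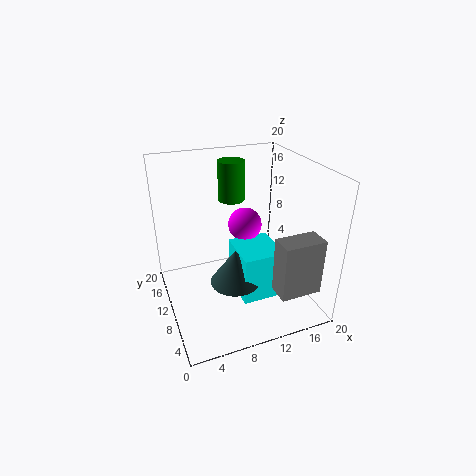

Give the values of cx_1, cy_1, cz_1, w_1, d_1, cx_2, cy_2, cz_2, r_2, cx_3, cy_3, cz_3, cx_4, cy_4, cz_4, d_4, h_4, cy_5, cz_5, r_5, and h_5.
cx_1 = 12.5, cy_1 = 1, cz_1 = 5, w_1 = 5.5, d_1 = 3, cx_2 = 9, cy_2 = 8.5, cz_2 = 4, r_2 = 3.5, cx_3 = 12.5, cy_3 = 13.5, cz_3 = 10, cx_4 = 9.5, cy_4 = 6, cz_4 = 1.5, d_4 = 6.5, h_4 = 7, cy_5 = 16.5, cz_5 = 13, r_5 = 2, h_5 = 6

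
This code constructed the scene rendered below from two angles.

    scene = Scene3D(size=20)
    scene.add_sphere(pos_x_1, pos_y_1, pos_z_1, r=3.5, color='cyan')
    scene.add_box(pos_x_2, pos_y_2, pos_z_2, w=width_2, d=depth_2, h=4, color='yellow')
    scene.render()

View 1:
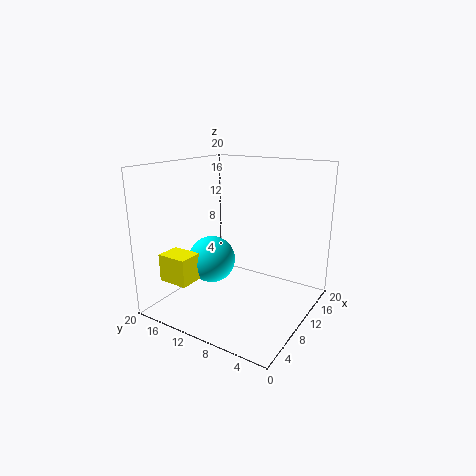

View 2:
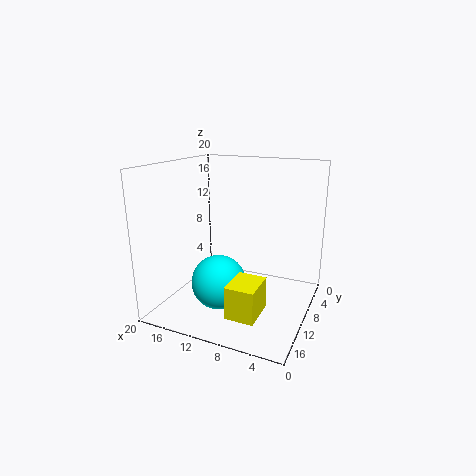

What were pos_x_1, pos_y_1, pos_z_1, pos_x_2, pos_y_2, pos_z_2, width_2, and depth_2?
pos_x_1 = 10.5
pos_y_1 = 15
pos_z_1 = 5.5
pos_x_2 = 4
pos_y_2 = 15
pos_z_2 = 3.5
width_2 = 3.5
depth_2 = 4.5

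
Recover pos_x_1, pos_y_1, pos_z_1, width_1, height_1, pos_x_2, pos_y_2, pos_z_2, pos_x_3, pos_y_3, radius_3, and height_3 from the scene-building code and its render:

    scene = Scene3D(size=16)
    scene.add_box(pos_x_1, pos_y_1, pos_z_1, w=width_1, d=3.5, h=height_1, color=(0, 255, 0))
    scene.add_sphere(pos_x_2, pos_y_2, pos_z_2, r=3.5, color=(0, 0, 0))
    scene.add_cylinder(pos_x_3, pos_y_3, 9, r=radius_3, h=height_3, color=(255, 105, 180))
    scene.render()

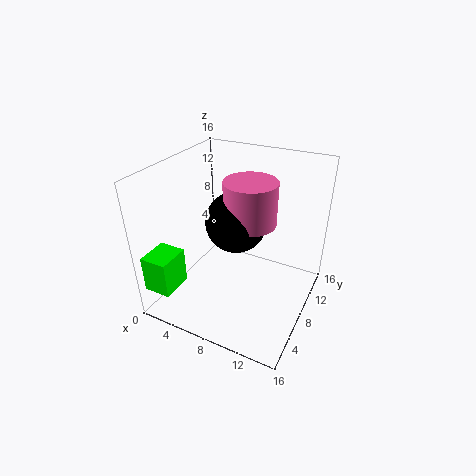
pos_x_1 = 0.5, pos_y_1 = 0.5, pos_z_1 = 3.5, width_1 = 3, height_1 = 4, pos_x_2 = 7, pos_y_2 = 9.5, pos_z_2 = 9, pos_x_3 = 8.5, pos_y_3 = 10, radius_3 = 3, height_3 = 5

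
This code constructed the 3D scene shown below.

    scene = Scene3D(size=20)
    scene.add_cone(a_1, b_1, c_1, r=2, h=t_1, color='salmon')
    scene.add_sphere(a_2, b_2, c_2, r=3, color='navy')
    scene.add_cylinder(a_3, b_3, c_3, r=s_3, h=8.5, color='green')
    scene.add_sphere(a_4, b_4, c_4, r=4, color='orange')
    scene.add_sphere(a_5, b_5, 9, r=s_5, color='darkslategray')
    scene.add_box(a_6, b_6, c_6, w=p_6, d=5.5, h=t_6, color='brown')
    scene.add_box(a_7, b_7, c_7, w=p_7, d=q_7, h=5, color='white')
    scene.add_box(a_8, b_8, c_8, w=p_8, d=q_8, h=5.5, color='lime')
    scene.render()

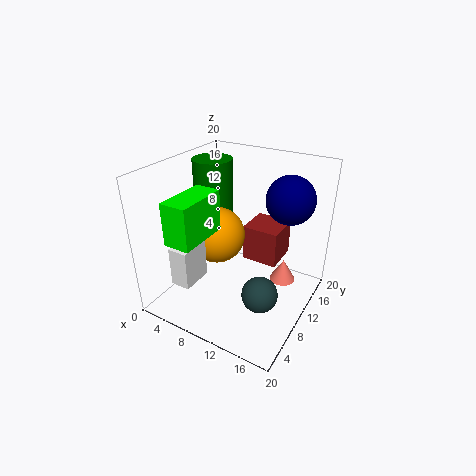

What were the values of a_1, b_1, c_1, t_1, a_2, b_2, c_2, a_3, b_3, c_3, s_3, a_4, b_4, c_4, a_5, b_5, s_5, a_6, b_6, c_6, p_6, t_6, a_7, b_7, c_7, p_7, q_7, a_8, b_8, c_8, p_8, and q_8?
a_1 = 14.5, b_1 = 16.5, c_1 = 0.5, t_1 = 3.5, a_2 = 17, b_2 = 10.5, c_2 = 17, a_3 = 3, b_3 = 14.5, c_3 = 10.5, s_3 = 3, a_4 = 6.5, b_4 = 10, c_4 = 9.5, a_5 = 17.5, b_5 = 2, s_5 = 2, a_6 = 8.5, b_6 = 14, c_6 = 4, p_6 = 5.5, t_6 = 5.5, a_7 = 6, b_7 = 0.5, c_7 = 7, p_7 = 2.5, q_7 = 4, a_8 = 5, b_8 = 1, c_8 = 12, p_8 = 3.5, q_8 = 7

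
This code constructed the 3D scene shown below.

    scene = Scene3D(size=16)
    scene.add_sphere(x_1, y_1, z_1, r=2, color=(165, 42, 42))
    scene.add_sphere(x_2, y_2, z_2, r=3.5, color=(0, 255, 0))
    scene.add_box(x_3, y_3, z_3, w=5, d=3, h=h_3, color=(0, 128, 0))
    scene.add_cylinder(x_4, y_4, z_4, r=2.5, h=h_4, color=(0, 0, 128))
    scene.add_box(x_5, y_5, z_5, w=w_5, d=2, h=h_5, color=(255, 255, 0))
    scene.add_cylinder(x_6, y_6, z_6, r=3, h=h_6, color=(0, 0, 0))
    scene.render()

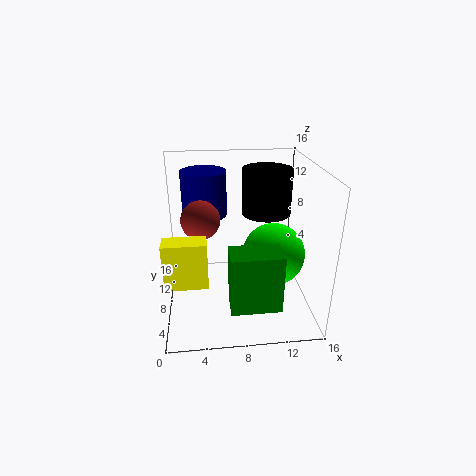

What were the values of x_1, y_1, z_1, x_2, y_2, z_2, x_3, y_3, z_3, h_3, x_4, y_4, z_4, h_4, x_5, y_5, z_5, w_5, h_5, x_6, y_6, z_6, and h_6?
x_1 = 4; y_1 = 6.5; z_1 = 11; x_2 = 12; y_2 = 7.5; z_2 = 6; x_3 = 6.5; y_3 = 0.5; z_3 = 3.5; h_3 = 6; x_4 = 4.5; y_4 = 10.5; z_4 = 10; h_4 = 5; x_5 = 0.5; y_5 = 1; z_5 = 6.5; w_5 = 4; h_5 = 4.5; x_6 = 12; y_6 = 12.5; z_6 = 9; h_6 = 5.5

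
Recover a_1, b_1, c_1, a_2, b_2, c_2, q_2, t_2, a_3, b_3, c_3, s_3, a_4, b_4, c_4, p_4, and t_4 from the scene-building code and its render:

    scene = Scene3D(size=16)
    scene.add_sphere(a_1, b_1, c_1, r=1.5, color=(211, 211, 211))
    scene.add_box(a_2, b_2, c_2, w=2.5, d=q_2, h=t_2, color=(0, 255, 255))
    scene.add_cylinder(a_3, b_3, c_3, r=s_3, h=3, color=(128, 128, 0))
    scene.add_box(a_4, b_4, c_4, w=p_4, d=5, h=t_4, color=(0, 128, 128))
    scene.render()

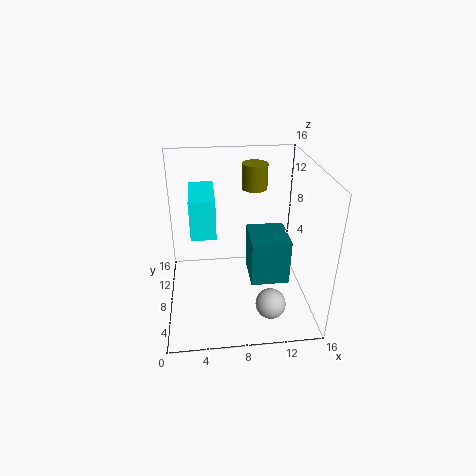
a_1 = 10.5, b_1 = 1.5, c_1 = 4, a_2 = 3, b_2 = 4.5, c_2 = 10, q_2 = 5.5, t_2 = 4, a_3 = 10.5, b_3 = 12.5, c_3 = 12, s_3 = 1.5, a_4 = 9.5, b_4 = 7, c_4 = 2, p_4 = 4.5, t_4 = 5.5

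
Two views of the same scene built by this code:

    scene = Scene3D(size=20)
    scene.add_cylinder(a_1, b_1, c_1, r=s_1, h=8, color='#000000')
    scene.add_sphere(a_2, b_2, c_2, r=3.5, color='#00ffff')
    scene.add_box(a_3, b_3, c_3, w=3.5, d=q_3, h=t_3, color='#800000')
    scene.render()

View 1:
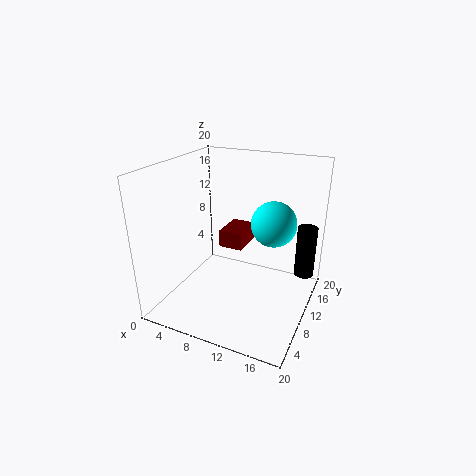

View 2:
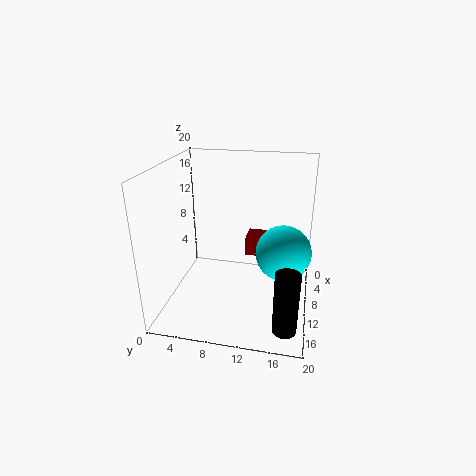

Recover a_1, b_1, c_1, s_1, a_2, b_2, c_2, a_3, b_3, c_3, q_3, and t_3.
a_1 = 18, b_1 = 17.5, c_1 = 2, s_1 = 1.5, a_2 = 13, b_2 = 16.5, c_2 = 10, a_3 = 6.5, b_3 = 11, c_3 = 7.5, q_3 = 5, t_3 = 2.5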